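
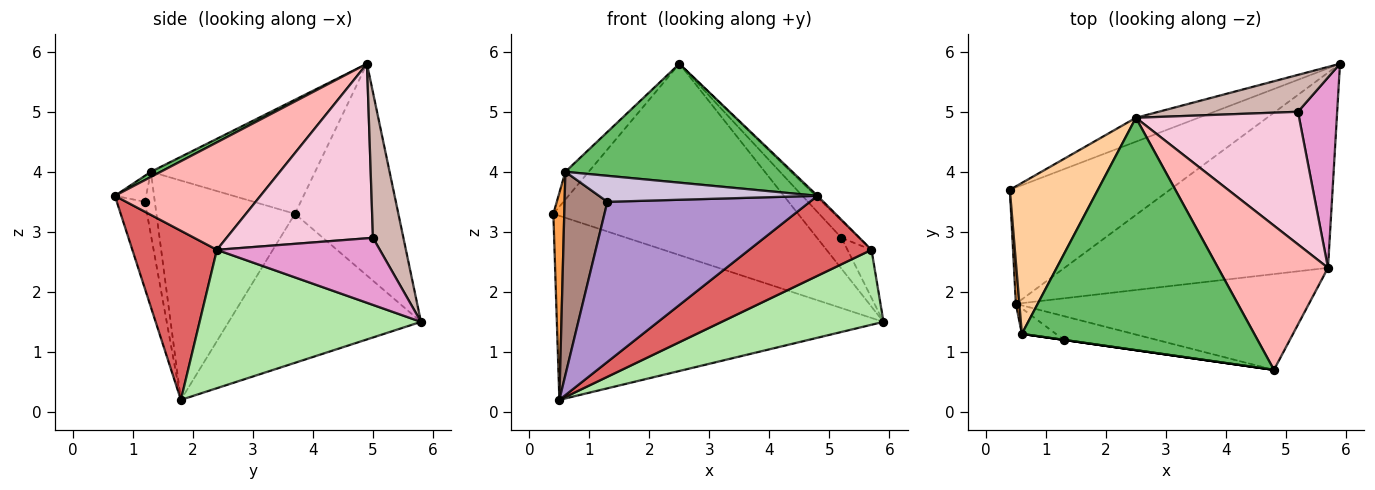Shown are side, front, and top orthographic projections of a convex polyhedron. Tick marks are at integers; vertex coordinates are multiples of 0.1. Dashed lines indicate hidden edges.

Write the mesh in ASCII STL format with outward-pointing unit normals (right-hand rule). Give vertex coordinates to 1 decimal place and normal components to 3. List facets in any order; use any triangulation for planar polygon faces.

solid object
 facet normal -0.445 0.757 -0.478
  outer loop
   vertex 0.5 1.8 0.2
   vertex 0.4 3.7 3.3
   vertex 5.9 5.8 1.5
  endloop
 endfacet
 facet normal -0.387 0.915 -0.114
  outer loop
   vertex 2.5 4.9 5.8
   vertex 5.9 5.8 1.5
   vertex 0.4 3.7 3.3
  endloop
 endfacet
 facet normal -0.997 -0.078 0.016
  outer loop
   vertex 0.6 1.3 4.0
   vertex 0.4 3.7 3.3
   vertex 0.5 1.8 0.2
  endloop
 endfacet
 facet normal -0.787 0.112 0.607
  outer loop
   vertex 0.6 1.3 4.0
   vertex 2.5 4.9 5.8
   vertex 0.4 3.7 3.3
  endloop
 endfacet
 facet normal 0.020 -0.455 0.890
  outer loop
   vertex 0.6 1.3 4.0
   vertex 4.8 0.7 3.6
   vertex 2.5 4.9 5.8
  endloop
 endfacet
 facet normal 0.440 -0.322 -0.838
  outer loop
   vertex 5.7 2.4 2.7
   vertex 0.5 1.8 0.2
   vertex 5.9 5.8 1.5
  endloop
 endfacet
 facet normal 0.405 -0.586 -0.702
  outer loop
   vertex 5.7 2.4 2.7
   vertex 4.8 0.7 3.6
   vertex 0.5 1.8 0.2
  endloop
 endfacet
 facet normal 0.699 0.008 0.715
  outer loop
   vertex 5.7 2.4 2.7
   vertex 2.5 4.9 5.8
   vertex 4.8 0.7 3.6
  endloop
 endfacet
 facet normal -0.136 -0.980 -0.145
  outer loop
   vertex 1.3 1.2 3.5
   vertex 0.5 1.8 0.2
   vertex 4.8 0.7 3.6
  endloop
 endfacet
 facet normal -0.141 -0.990 0.000
  outer loop
   vertex 1.3 1.2 3.5
   vertex 4.8 0.7 3.6
   vertex 0.6 1.3 4.0
  endloop
 endfacet
 facet normal -0.225 -0.967 -0.121
  outer loop
   vertex 1.3 1.2 3.5
   vertex 0.6 1.3 4.0
   vertex 0.5 1.8 0.2
  endloop
 endfacet
 facet normal 0.625 0.501 0.599
  outer loop
   vertex 5.2 5.0 2.9
   vertex 5.9 5.8 1.5
   vertex 2.5 4.9 5.8
  endloop
 endfacet
 facet normal 0.857 0.126 0.500
  outer loop
   vertex 5.2 5.0 2.9
   vertex 5.7 2.4 2.7
   vertex 5.9 5.8 1.5
  endloop
 endfacet
 facet normal 0.728 0.088 0.680
  outer loop
   vertex 5.2 5.0 2.9
   vertex 2.5 4.9 5.8
   vertex 5.7 2.4 2.7
  endloop
 endfacet
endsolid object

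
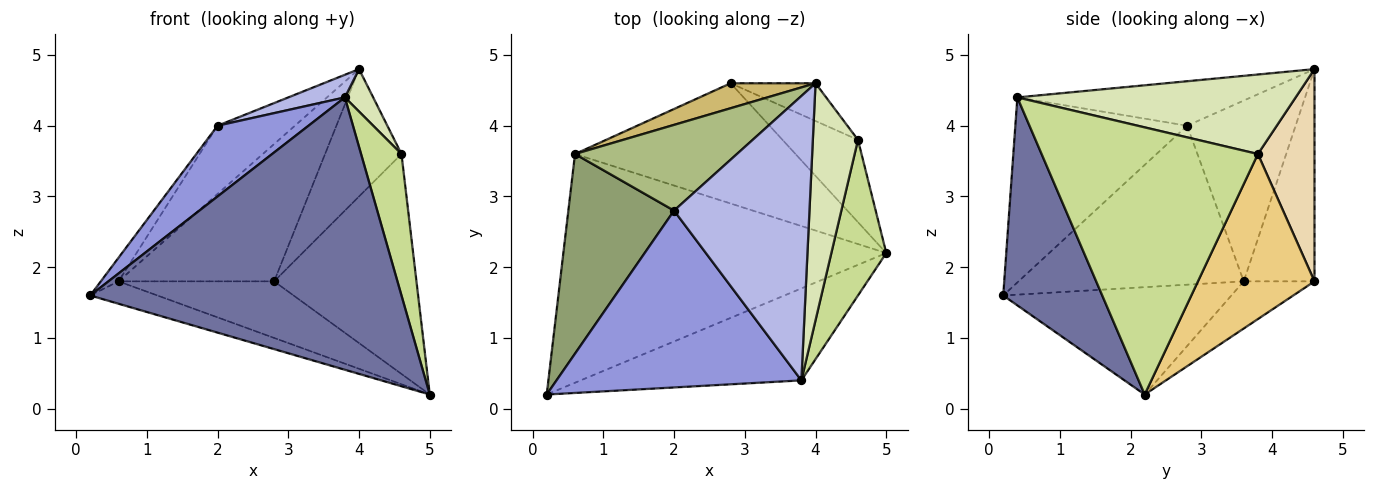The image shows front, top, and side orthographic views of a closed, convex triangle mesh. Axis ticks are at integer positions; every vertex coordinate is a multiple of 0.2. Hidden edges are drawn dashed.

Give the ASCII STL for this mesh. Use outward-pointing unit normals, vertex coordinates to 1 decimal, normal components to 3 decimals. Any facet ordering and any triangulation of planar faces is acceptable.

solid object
 facet normal 0.289 -0.907 -0.306
  outer loop
   vertex 3.8 0.4 4.4
   vertex 0.2 0.2 1.6
   vertex 5.0 2.2 0.2
  endloop
 endfacet
 facet normal -0.314 0.093 -0.945
  outer loop
   vertex 0.6 3.6 1.8
   vertex 5.0 2.2 0.2
   vertex 0.2 0.2 1.6
  endloop
 endfacet
 facet normal -0.574 -0.304 0.760
  outer loop
   vertex 2.0 2.8 4.0
   vertex 0.2 0.2 1.6
   vertex 3.8 0.4 4.4
  endloop
 endfacet
 facet normal -0.311 -0.075 0.947
  outer loop
   vertex 2.0 2.8 4.0
   vertex 3.8 0.4 4.4
   vertex 4.0 4.6 4.8
  endloop
 endfacet
 facet normal -0.831 0.065 0.553
  outer loop
   vertex 2.0 2.8 4.0
   vertex 0.6 3.6 1.8
   vertex 0.2 0.2 1.6
  endloop
 endfacet
 facet normal -0.658 0.469 0.589
  outer loop
   vertex 2.0 2.8 4.0
   vertex 4.0 4.6 4.8
   vertex 0.6 3.6 1.8
  endloop
 endfacet
 facet normal 0.963 -0.180 0.198
  outer loop
   vertex 4.6 3.8 3.6
   vertex 3.8 0.4 4.4
   vertex 5.0 2.2 0.2
  endloop
 endfacet
 facet normal 0.866 -0.088 0.492
  outer loop
   vertex 4.6 3.8 3.6
   vertex 4.0 4.6 4.8
   vertex 3.8 0.4 4.4
  endloop
 endfacet
 facet normal -0.190 0.418 -0.888
  outer loop
   vertex 2.8 4.6 1.8
   vertex 5.0 2.2 0.2
   vertex 0.6 3.6 1.8
  endloop
 endfacet
 facet normal -0.408 0.898 0.163
  outer loop
   vertex 2.8 4.6 1.8
   vertex 0.6 3.6 1.8
   vertex 4.0 4.6 4.8
  endloop
 endfacet
 facet normal 0.608 0.743 -0.278
  outer loop
   vertex 2.8 4.6 1.8
   vertex 4.6 3.8 3.6
   vertex 5.0 2.2 0.2
  endloop
 endfacet
 facet normal 0.579 0.782 -0.232
  outer loop
   vertex 2.8 4.6 1.8
   vertex 4.0 4.6 4.8
   vertex 4.6 3.8 3.6
  endloop
 endfacet
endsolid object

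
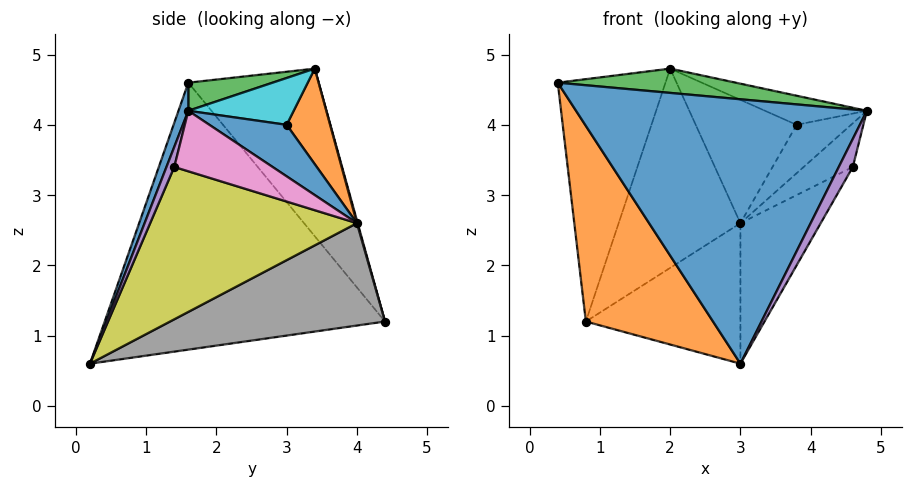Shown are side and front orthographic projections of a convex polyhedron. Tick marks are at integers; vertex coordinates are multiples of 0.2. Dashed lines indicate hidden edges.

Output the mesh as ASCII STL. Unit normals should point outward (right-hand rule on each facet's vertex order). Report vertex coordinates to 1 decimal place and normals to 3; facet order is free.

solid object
 facet normal 0.032 -0.937 0.348
  outer loop
   vertex 3.0 0.2 0.6
   vertex 4.8 1.6 4.2
   vertex 0.4 1.6 4.6
  endloop
 endfacet
 facet normal -0.831 -0.377 -0.408
  outer loop
   vertex 3.0 0.2 0.6
   vertex 0.4 1.6 4.6
   vertex 0.8 4.4 1.2
  endloop
 endfacet
 facet normal 0.089 -0.188 0.978
  outer loop
   vertex 2.0 3.4 4.8
   vertex 0.4 1.6 4.6
   vertex 4.8 1.6 4.2
  endloop
 endfacet
 facet normal -0.707 0.584 0.398
  outer loop
   vertex 2.0 3.4 4.8
   vertex 0.8 4.4 1.2
   vertex 0.4 1.6 4.6
  endloop
 endfacet
 facet normal 0.483 -0.870 0.097
  outer loop
   vertex 4.6 1.4 3.4
   vertex 4.8 1.6 4.2
   vertex 3.0 0.2 0.6
  endloop
 endfacet
 facet normal 0.006 0.964 0.266
  outer loop
   vertex 3.0 4.0 2.6
   vertex 0.8 4.4 1.2
   vertex 2.0 3.4 4.8
  endloop
 endfacet
 facet normal 0.848 0.424 -0.318
  outer loop
   vertex 3.0 4.0 2.6
   vertex 4.8 1.6 4.2
   vertex 4.6 1.4 3.4
  endloop
 endfacet
 facet normal 0.544 0.391 -0.743
  outer loop
   vertex 3.0 4.0 2.6
   vertex 3.0 0.2 0.6
   vertex 0.8 4.4 1.2
  endloop
 endfacet
 facet normal 0.768 0.298 -0.567
  outer loop
   vertex 3.0 4.0 2.6
   vertex 4.6 1.4 3.4
   vertex 3.0 0.2 0.6
  endloop
 endfacet
 facet normal 0.445 0.430 0.786
  outer loop
   vertex 3.8 3.0 4.0
   vertex 2.0 3.4 4.8
   vertex 4.8 1.6 4.2
  endloop
 endfacet
 facet normal 0.816 0.575 -0.056
  outer loop
   vertex 3.8 3.0 4.0
   vertex 4.8 1.6 4.2
   vertex 3.0 4.0 2.6
  endloop
 endfacet
 facet normal 0.363 0.844 0.395
  outer loop
   vertex 3.8 3.0 4.0
   vertex 3.0 4.0 2.6
   vertex 2.0 3.4 4.8
  endloop
 endfacet
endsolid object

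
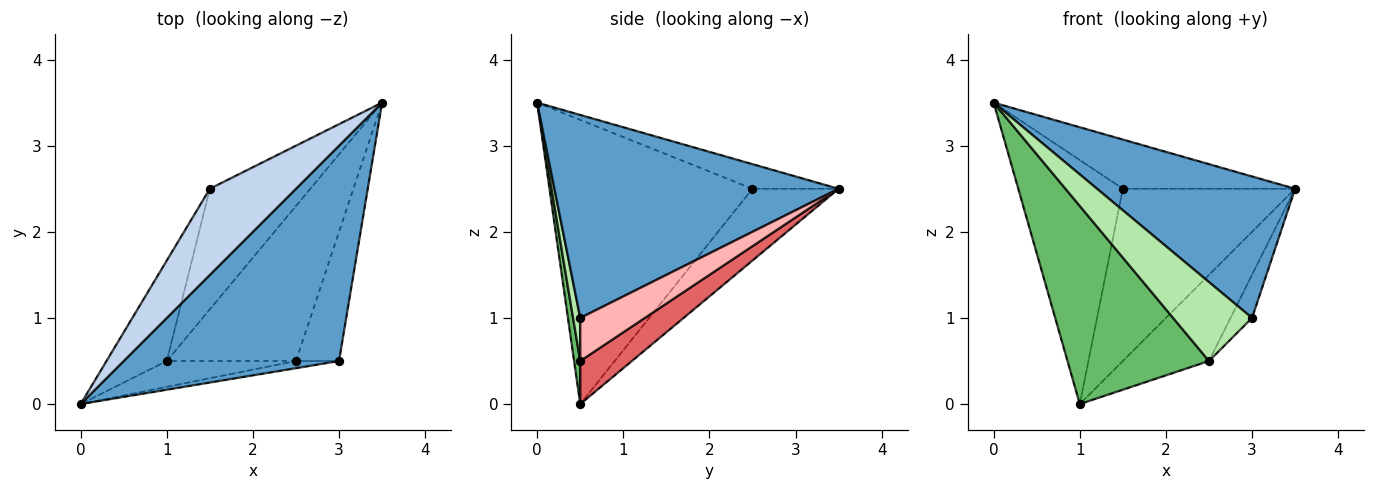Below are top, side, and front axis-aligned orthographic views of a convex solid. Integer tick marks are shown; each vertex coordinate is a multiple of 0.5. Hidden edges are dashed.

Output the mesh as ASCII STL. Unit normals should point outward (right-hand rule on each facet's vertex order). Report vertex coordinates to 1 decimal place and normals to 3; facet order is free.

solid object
 facet normal 0.619 -0.431 0.656
  outer loop
   vertex 3.0 0.5 1.0
   vertex 3.5 3.5 2.5
   vertex 0.0 0.0 3.5
  endloop
 endfacet
 facet normal -0.241 0.482 0.843
  outer loop
   vertex 1.5 2.5 2.5
   vertex 0.0 0.0 3.5
   vertex 3.5 3.5 2.5
  endloop
 endfacet
 facet normal -0.874 0.450 -0.185
  outer loop
   vertex 1.5 2.5 2.5
   vertex 1.0 0.5 0.0
   vertex 0.0 0.0 3.5
  endloop
 endfacet
 facet normal -0.379 0.758 -0.531
  outer loop
   vertex 1.5 2.5 2.5
   vertex 3.5 3.5 2.5
   vertex 1.0 0.5 0.0
  endloop
 endfacet
 facet normal 0.043 -0.991 -0.129
  outer loop
   vertex 2.5 0.5 0.5
   vertex 0.0 0.0 3.5
   vertex 1.0 0.5 0.0
  endloop
 endfacet
 facet normal 0.090 -0.992 -0.090
  outer loop
   vertex 2.5 0.5 0.5
   vertex 3.0 0.5 1.0
   vertex 0.0 0.0 3.5
  endloop
 endfacet
 facet normal 0.280 0.466 -0.839
  outer loop
   vertex 2.5 0.5 0.5
   vertex 1.0 0.5 0.0
   vertex 3.5 3.5 2.5
  endloop
 endfacet
 facet normal 0.688 0.229 -0.688
  outer loop
   vertex 2.5 0.5 0.5
   vertex 3.5 3.5 2.5
   vertex 3.0 0.5 1.0
  endloop
 endfacet
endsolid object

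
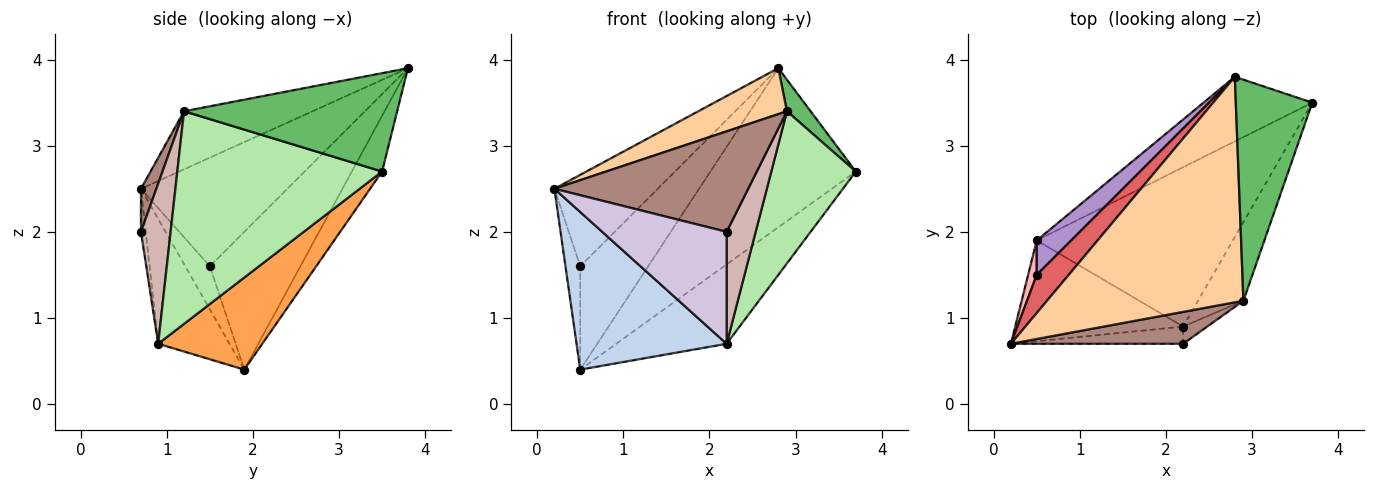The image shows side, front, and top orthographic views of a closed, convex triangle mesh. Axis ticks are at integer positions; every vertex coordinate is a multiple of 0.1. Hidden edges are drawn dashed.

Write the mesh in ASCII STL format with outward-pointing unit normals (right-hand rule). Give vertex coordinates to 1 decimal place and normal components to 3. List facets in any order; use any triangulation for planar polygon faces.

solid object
 facet normal -0.189 0.910 -0.369
  outer loop
   vertex 0.5 1.9 0.4
   vertex 2.8 3.8 3.9
   vertex 3.7 3.5 2.7
  endloop
 endfacet
 facet normal -0.372 -0.782 -0.500
  outer loop
   vertex 2.2 0.9 0.7
   vertex 0.2 0.7 2.5
   vertex 0.5 1.9 0.4
  endloop
 endfacet
 facet normal 0.387 0.411 -0.825
  outer loop
   vertex 2.2 0.9 0.7
   vertex 0.5 1.9 0.4
   vertex 3.7 3.5 2.7
  endloop
 endfacet
 facet normal -0.278 -0.192 0.941
  outer loop
   vertex 2.9 1.2 3.4
   vertex 2.8 3.8 3.9
   vertex 0.2 0.7 2.5
  endloop
 endfacet
 facet normal 0.786 -0.087 0.612
  outer loop
   vertex 2.9 1.2 3.4
   vertex 3.7 3.5 2.7
   vertex 2.8 3.8 3.9
  endloop
 endfacet
 facet normal 0.907 -0.374 -0.194
  outer loop
   vertex 2.9 1.2 3.4
   vertex 2.2 0.9 0.7
   vertex 3.7 3.5 2.7
  endloop
 endfacet
 facet normal -0.794 0.561 0.234
  outer loop
   vertex 0.5 1.5 1.6
   vertex 0.2 0.7 2.5
   vertex 2.8 3.8 3.9
  endloop
 endfacet
 facet normal -0.845 0.507 0.169
  outer loop
   vertex 0.5 1.5 1.6
   vertex 0.5 1.9 0.4
   vertex 0.2 0.7 2.5
  endloop
 endfacet
 facet normal -0.784 0.588 0.196
  outer loop
   vertex 0.5 1.5 1.6
   vertex 2.8 3.8 3.9
   vertex 0.5 1.9 0.4
  endloop
 endfacet
 facet normal -0.038 -0.988 -0.152
  outer loop
   vertex 2.2 0.7 2.0
   vertex 0.2 0.7 2.5
   vertex 2.2 0.9 0.7
  endloop
 endfacet
 facet normal 0.075 -0.950 0.302
  outer loop
   vertex 2.2 0.7 2.0
   vertex 2.9 1.2 3.4
   vertex 0.2 0.7 2.5
  endloop
 endfacet
 facet normal 0.711 -0.695 -0.107
  outer loop
   vertex 2.2 0.7 2.0
   vertex 2.2 0.9 0.7
   vertex 2.9 1.2 3.4
  endloop
 endfacet
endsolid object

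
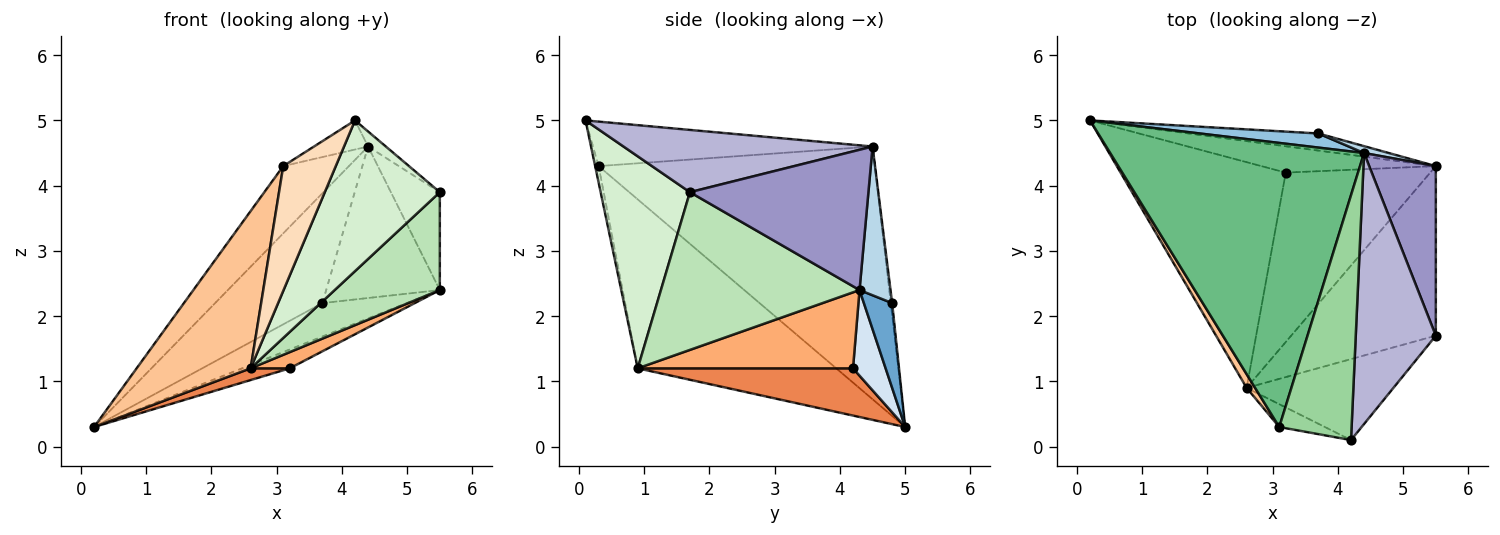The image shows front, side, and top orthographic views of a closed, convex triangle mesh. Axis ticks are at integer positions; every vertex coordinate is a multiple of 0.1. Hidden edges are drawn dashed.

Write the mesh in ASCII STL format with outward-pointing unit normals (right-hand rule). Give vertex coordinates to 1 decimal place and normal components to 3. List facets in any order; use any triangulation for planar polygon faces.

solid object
 facet normal 0.286 0.853 -0.436
  outer loop
   vertex 3.7 4.8 2.2
   vertex 5.5 4.3 2.4
   vertex 0.2 5.0 0.3
  endloop
 endfacet
 facet normal -0.013 0.992 0.128
  outer loop
   vertex 3.7 4.8 2.2
   vertex 0.2 5.0 0.3
   vertex 4.4 4.5 4.6
  endloop
 endfacet
 facet normal 0.263 0.964 0.044
  outer loop
   vertex 3.7 4.8 2.2
   vertex 4.4 4.5 4.6
   vertex 5.5 4.3 2.4
  endloop
 endfacet
 facet normal 0.371 0.540 -0.756
  outer loop
   vertex 3.2 4.2 1.2
   vertex 0.2 5.0 0.3
   vertex 5.5 4.3 2.4
  endloop
 endfacet
 facet normal 0.275 -0.050 -0.960
  outer loop
   vertex 3.2 4.2 1.2
   vertex 2.6 0.9 1.2
   vertex 0.2 5.0 0.3
  endloop
 endfacet
 facet normal 0.464 -0.084 -0.882
  outer loop
   vertex 3.2 4.2 1.2
   vertex 5.5 4.3 2.4
   vertex 2.6 0.9 1.2
  endloop
 endfacet
 facet normal -0.866 -0.498 0.043
  outer loop
   vertex 3.1 0.3 4.3
   vertex 0.2 5.0 0.3
   vertex 2.6 0.9 1.2
  endloop
 endfacet
 facet normal -0.064 -0.982 -0.180
  outer loop
   vertex 3.1 0.3 4.3
   vertex 2.6 0.9 1.2
   vertex 4.2 0.1 5.0
  endloop
 endfacet
 facet normal -0.696 0.165 0.699
  outer loop
   vertex 3.1 0.3 4.3
   vertex 4.4 4.5 4.6
   vertex 0.2 5.0 0.3
  endloop
 endfacet
 facet normal -0.521 0.101 0.848
  outer loop
   vertex 3.1 0.3 4.3
   vertex 4.2 0.1 5.0
   vertex 4.4 4.5 4.6
  endloop
 endfacet
 facet normal 0.687 -0.363 -0.630
  outer loop
   vertex 5.5 1.7 3.9
   vertex 2.6 0.9 1.2
   vertex 5.5 4.3 2.4
  endloop
 endfacet
 facet normal 0.564 -0.727 -0.391
  outer loop
   vertex 5.5 1.7 3.9
   vertex 4.2 0.1 5.0
   vertex 2.6 0.9 1.2
  endloop
 endfacet
 facet normal 0.877 0.240 0.417
  outer loop
   vertex 5.5 1.7 3.9
   vertex 5.5 4.3 2.4
   vertex 4.4 4.5 4.6
  endloop
 endfacet
 facet normal 0.613 0.044 0.789
  outer loop
   vertex 5.5 1.7 3.9
   vertex 4.4 4.5 4.6
   vertex 4.2 0.1 5.0
  endloop
 endfacet
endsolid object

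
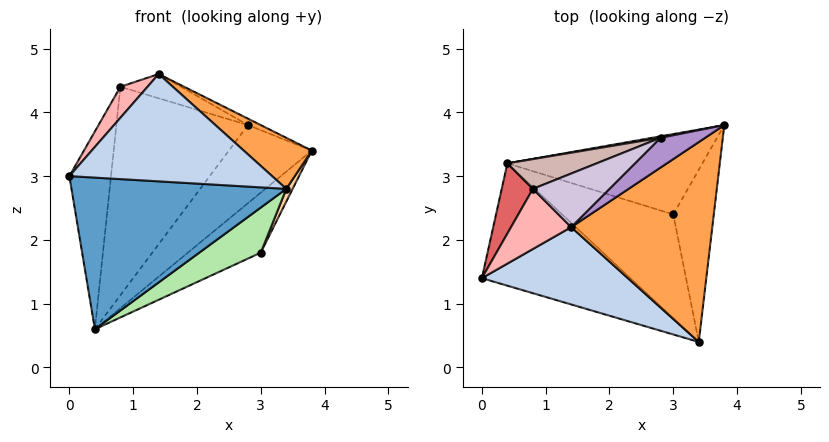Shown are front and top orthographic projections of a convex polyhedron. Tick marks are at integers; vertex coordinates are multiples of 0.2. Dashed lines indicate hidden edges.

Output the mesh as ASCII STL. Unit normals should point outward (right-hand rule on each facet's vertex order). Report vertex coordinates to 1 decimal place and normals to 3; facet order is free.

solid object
 facet normal -0.257 -0.752 -0.607
  outer loop
   vertex 0.4 3.2 0.6
   vertex 3.4 0.4 2.8
   vertex 0.0 1.4 3.0
  endloop
 endfacet
 facet normal -0.200 -0.795 0.573
  outer loop
   vertex 1.4 2.2 4.6
   vertex 0.0 1.4 3.0
   vertex 3.4 0.4 2.8
  endloop
 endfacet
 facet normal 0.545 -0.207 0.813
  outer loop
   vertex 1.4 2.2 4.6
   vertex 3.4 0.4 2.8
   vertex 3.8 3.8 3.4
  endloop
 endfacet
 facet normal 0.905 -0.031 -0.425
  outer loop
   vertex 3.0 2.4 1.8
   vertex 3.8 3.8 3.4
   vertex 3.4 0.4 2.8
  endloop
 endfacet
 facet normal 0.485 0.524 -0.701
  outer loop
   vertex 3.0 2.4 1.8
   vertex 0.4 3.2 0.6
   vertex 3.8 3.8 3.4
  endloop
 endfacet
 facet normal 0.288 -0.382 -0.878
  outer loop
   vertex 3.0 2.4 1.8
   vertex 3.4 0.4 2.8
   vertex 0.4 3.2 0.6
  endloop
 endfacet
 facet normal -0.913 0.385 0.137
  outer loop
   vertex 0.8 2.8 4.4
   vertex 0.4 3.2 0.6
   vertex 0.0 1.4 3.0
  endloop
 endfacet
 facet normal -0.602 -0.366 0.710
  outer loop
   vertex 0.8 2.8 4.4
   vertex 0.0 1.4 3.0
   vertex 1.4 2.2 4.6
  endloop
 endfacet
 facet normal 0.330 0.198 0.923
  outer loop
   vertex 2.8 3.6 3.8
   vertex 1.4 2.2 4.6
   vertex 3.8 3.8 3.4
  endloop
 endfacet
 facet normal 0.108 0.410 0.906
  outer loop
   vertex 2.8 3.6 3.8
   vertex 0.8 2.8 4.4
   vertex 1.4 2.2 4.6
  endloop
 endfacet
 facet normal -0.189 0.982 0.019
  outer loop
   vertex 2.8 3.6 3.8
   vertex 3.8 3.8 3.4
   vertex 0.4 3.2 0.6
  endloop
 endfacet
 facet normal -0.333 0.933 0.133
  outer loop
   vertex 2.8 3.6 3.8
   vertex 0.4 3.2 0.6
   vertex 0.8 2.8 4.4
  endloop
 endfacet
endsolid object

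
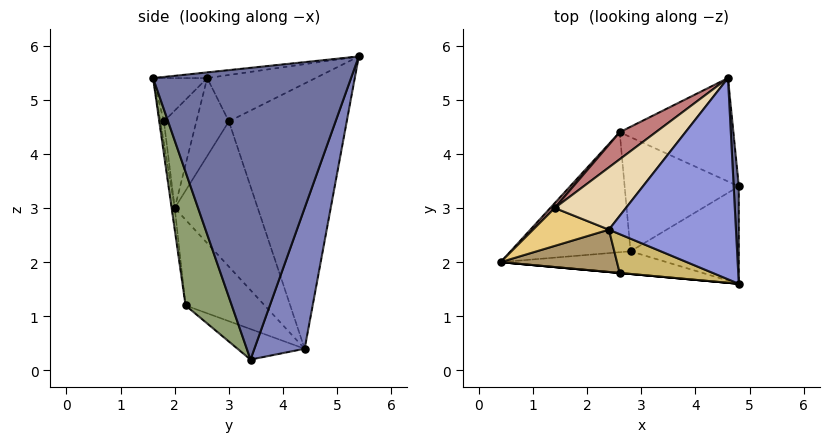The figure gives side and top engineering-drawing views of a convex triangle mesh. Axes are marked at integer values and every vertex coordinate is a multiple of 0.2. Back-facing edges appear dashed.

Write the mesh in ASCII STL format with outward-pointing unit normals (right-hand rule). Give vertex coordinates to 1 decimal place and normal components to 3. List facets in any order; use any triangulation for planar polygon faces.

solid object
 facet normal 0.999 0.051 0.018
  outer loop
   vertex 4.8 3.4 0.2
   vertex 4.6 5.4 5.8
   vertex 4.8 1.6 5.4
  endloop
 endfacet
 facet normal 0.372 0.878 -0.300
  outer loop
   vertex 2.6 4.4 0.4
   vertex 4.6 5.4 5.8
   vertex 4.8 3.4 0.2
  endloop
 endfacet
 facet normal -0.045 -0.107 0.993
  outer loop
   vertex 2.4 2.6 5.4
   vertex 4.8 1.6 5.4
   vertex 4.6 5.4 5.8
  endloop
 endfacet
 facet normal -0.017 -0.991 -0.133
  outer loop
   vertex 2.8 2.2 1.2
   vertex 4.8 1.6 5.4
   vertex 0.4 2.0 3.0
  endloop
 endfacet
 facet normal 0.374 -0.876 -0.303
  outer loop
   vertex 2.8 2.2 1.2
   vertex 4.8 3.4 0.2
   vertex 4.8 1.6 5.4
  endloop
 endfacet
 facet normal -0.549 -0.329 -0.768
  outer loop
   vertex 2.8 2.2 1.2
   vertex 0.4 2.0 3.0
   vertex 2.6 4.4 0.4
  endloop
 endfacet
 facet normal -0.242 -0.351 -0.905
  outer loop
   vertex 2.8 2.2 1.2
   vertex 2.6 4.4 0.4
   vertex 4.8 3.4 0.2
  endloop
 endfacet
 facet normal -0.091 -0.996 0.000
  outer loop
   vertex 2.6 1.8 4.6
   vertex 0.4 2.0 3.0
   vertex 4.8 1.6 5.4
  endloop
 endfacet
 facet normal -0.471 -0.680 0.562
  outer loop
   vertex 2.6 1.8 4.6
   vertex 2.4 2.6 5.4
   vertex 0.4 2.0 3.0
  endloop
 endfacet
 facet normal -0.296 -0.711 0.637
  outer loop
   vertex 2.6 1.8 4.6
   vertex 4.8 1.6 5.4
   vertex 2.4 2.6 5.4
  endloop
 endfacet
 facet normal -0.666 -0.370 0.648
  outer loop
   vertex 1.4 3.0 4.6
   vertex 0.4 2.0 3.0
   vertex 2.4 2.6 5.4
  endloop
 endfacet
 facet normal -0.522 0.296 0.800
  outer loop
   vertex 1.4 3.0 4.6
   vertex 2.4 2.6 5.4
   vertex 4.6 5.4 5.8
  endloop
 endfacet
 facet normal -0.725 0.689 0.023
  outer loop
   vertex 1.4 3.0 4.6
   vertex 2.6 4.4 0.4
   vertex 0.4 2.0 3.0
  endloop
 endfacet
 facet normal -0.618 0.782 0.084
  outer loop
   vertex 1.4 3.0 4.6
   vertex 4.6 5.4 5.8
   vertex 2.6 4.4 0.4
  endloop
 endfacet
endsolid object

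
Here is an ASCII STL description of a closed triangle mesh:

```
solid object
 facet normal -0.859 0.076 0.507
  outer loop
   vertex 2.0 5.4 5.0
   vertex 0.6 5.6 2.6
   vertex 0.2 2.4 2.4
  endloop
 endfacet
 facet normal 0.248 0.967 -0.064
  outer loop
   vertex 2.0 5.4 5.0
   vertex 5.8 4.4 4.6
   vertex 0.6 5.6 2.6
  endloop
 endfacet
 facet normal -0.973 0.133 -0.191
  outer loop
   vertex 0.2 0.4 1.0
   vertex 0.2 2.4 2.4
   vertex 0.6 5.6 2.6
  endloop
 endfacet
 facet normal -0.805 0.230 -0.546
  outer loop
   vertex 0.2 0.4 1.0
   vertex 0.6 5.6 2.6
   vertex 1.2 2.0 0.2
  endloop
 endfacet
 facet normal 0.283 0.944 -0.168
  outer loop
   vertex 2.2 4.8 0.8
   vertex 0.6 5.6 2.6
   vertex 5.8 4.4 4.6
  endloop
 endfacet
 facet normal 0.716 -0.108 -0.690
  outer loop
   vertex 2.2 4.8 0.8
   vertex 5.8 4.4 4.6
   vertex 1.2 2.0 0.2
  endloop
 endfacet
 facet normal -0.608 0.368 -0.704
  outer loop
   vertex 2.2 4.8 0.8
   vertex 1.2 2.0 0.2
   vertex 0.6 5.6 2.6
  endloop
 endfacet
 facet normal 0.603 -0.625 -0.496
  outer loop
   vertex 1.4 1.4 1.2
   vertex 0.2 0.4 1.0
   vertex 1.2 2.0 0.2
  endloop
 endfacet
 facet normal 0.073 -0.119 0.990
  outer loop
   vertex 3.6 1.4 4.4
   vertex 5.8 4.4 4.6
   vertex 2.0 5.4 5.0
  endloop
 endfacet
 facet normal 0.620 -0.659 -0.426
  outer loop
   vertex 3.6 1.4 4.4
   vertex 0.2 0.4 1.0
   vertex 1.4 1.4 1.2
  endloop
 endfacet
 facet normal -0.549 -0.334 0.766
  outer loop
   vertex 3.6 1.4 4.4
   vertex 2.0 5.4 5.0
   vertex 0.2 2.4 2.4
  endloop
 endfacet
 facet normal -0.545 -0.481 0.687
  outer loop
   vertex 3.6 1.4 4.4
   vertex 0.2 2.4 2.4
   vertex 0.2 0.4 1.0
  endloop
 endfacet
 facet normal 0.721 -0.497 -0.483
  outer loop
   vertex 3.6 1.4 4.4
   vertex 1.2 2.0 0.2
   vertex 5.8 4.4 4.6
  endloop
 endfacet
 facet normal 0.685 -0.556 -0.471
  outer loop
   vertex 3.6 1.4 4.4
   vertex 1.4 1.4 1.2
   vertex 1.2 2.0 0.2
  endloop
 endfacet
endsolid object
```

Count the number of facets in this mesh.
14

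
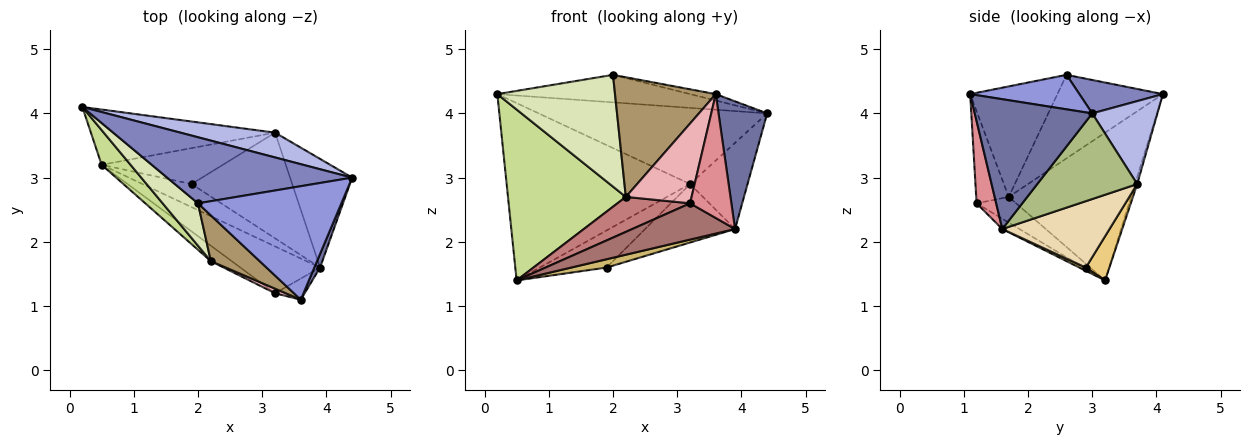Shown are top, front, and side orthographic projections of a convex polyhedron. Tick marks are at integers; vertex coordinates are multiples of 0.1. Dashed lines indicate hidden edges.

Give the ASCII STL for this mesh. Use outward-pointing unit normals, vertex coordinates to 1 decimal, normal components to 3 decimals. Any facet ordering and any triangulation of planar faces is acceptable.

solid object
 facet normal 0.923 -0.382 0.041
  outer loop
   vertex 3.9 1.6 2.2
   vertex 4.4 3.0 4.0
   vertex 3.6 1.1 4.3
  endloop
 endfacet
 facet normal 0.164 0.379 0.911
  outer loop
   vertex 2.0 2.6 4.6
   vertex 4.4 3.0 4.0
   vertex 0.2 4.1 4.3
  endloop
 endfacet
 facet normal 0.234 0.055 0.971
  outer loop
   vertex 2.0 2.6 4.6
   vertex 3.6 1.1 4.3
   vertex 4.4 3.0 4.0
  endloop
 endfacet
 facet normal 0.262 0.918 0.299
  outer loop
   vertex 3.2 3.7 2.9
   vertex 0.2 4.1 4.3
   vertex 4.4 3.0 4.0
  endloop
 endfacet
 facet normal -0.012 0.955 -0.297
  outer loop
   vertex 3.2 3.7 2.9
   vertex 0.5 3.2 1.4
   vertex 0.2 4.1 4.3
  endloop
 endfacet
 facet normal 0.734 0.422 -0.532
  outer loop
   vertex 3.2 3.7 2.9
   vertex 4.4 3.0 4.0
   vertex 3.9 1.6 2.2
  endloop
 endfacet
 facet normal -0.713 -0.687 0.139
  outer loop
   vertex 2.2 1.7 2.7
   vertex 0.2 4.1 4.3
   vertex 0.5 3.2 1.4
  endloop
 endfacet
 facet normal -0.642 -0.717 0.272
  outer loop
   vertex 2.2 1.7 2.7
   vertex 2.0 2.6 4.6
   vertex 0.2 4.1 4.3
  endloop
 endfacet
 facet normal -0.629 -0.726 0.278
  outer loop
   vertex 2.2 1.7 2.7
   vertex 3.6 1.1 4.3
   vertex 2.0 2.6 4.6
  endloop
 endfacet
 facet normal 0.062 -0.339 -0.939
  outer loop
   vertex 1.9 2.9 1.6
   vertex 3.9 1.6 2.2
   vertex 0.5 3.2 1.4
  endloop
 endfacet
 facet normal 0.246 0.697 -0.674
  outer loop
   vertex 1.9 2.9 1.6
   vertex 0.5 3.2 1.4
   vertex 3.2 3.7 2.9
  endloop
 endfacet
 facet normal 0.500 0.419 -0.758
  outer loop
   vertex 1.9 2.9 1.6
   vertex 3.2 3.7 2.9
   vertex 3.9 1.6 2.2
  endloop
 endfacet
 facet normal -0.102 -0.609 -0.787
  outer loop
   vertex 3.2 1.2 2.6
   vertex 0.5 3.2 1.4
   vertex 3.9 1.6 2.2
  endloop
 endfacet
 facet normal -0.446 -0.819 -0.362
  outer loop
   vertex 3.2 1.2 2.6
   vertex 2.2 1.7 2.7
   vertex 0.5 3.2 1.4
  endloop
 endfacet
 facet normal 0.423 -0.893 -0.152
  outer loop
   vertex 3.2 1.2 2.6
   vertex 3.9 1.6 2.2
   vertex 3.6 1.1 4.3
  endloop
 endfacet
 facet normal -0.443 -0.895 0.051
  outer loop
   vertex 3.2 1.2 2.6
   vertex 3.6 1.1 4.3
   vertex 2.2 1.7 2.7
  endloop
 endfacet
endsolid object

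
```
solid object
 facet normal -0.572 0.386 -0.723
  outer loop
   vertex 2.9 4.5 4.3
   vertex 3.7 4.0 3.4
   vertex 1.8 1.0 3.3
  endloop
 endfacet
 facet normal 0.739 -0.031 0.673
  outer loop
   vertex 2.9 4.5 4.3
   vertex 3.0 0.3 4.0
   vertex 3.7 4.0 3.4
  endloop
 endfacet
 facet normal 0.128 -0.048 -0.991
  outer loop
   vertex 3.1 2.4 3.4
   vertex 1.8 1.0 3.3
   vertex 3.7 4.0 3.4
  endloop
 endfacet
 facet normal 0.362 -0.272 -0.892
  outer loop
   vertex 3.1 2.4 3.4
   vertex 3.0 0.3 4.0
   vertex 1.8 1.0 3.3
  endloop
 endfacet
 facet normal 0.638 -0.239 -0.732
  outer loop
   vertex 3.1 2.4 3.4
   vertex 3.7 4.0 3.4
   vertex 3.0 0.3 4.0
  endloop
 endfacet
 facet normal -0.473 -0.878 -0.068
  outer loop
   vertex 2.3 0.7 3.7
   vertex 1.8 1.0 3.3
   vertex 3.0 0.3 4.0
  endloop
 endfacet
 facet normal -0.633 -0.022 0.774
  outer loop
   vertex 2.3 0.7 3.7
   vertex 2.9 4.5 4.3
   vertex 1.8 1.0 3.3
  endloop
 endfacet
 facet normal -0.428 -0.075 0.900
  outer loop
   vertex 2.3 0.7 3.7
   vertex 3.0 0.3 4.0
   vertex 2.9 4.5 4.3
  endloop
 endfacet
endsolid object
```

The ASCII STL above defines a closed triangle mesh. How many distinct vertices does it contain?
6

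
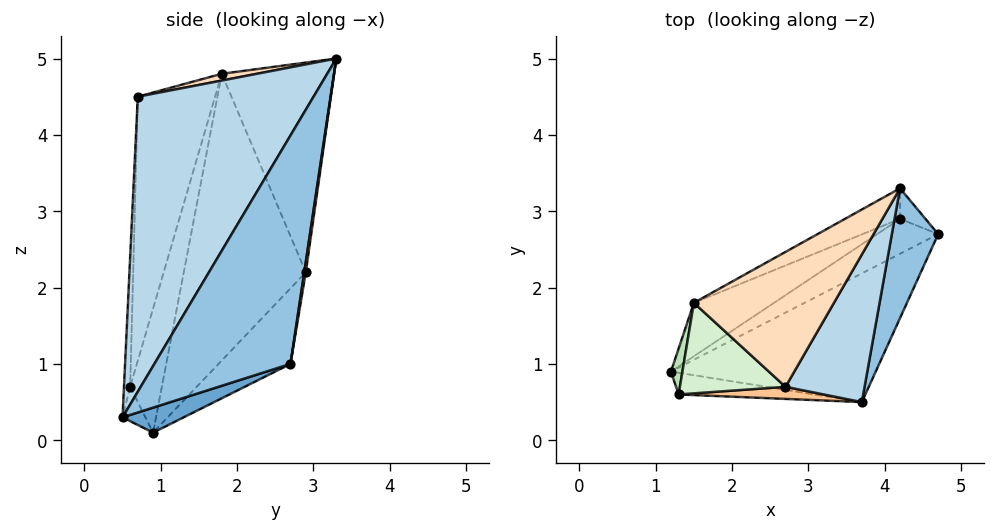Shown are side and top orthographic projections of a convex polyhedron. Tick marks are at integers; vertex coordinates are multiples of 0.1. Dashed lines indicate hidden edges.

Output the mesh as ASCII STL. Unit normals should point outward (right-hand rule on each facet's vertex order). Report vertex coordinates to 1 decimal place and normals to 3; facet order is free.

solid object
 facet normal 0.117 0.252 -0.961
  outer loop
   vertex 3.7 0.5 0.3
   vertex 1.2 0.9 0.1
   vertex 4.7 2.7 1.0
  endloop
 endfacet
 facet normal 0.874 -0.453 0.177
  outer loop
   vertex 4.2 3.3 5.0
   vertex 3.7 0.5 0.3
   vertex 4.7 2.7 1.0
  endloop
 endfacet
 facet normal 0.826 -0.519 0.221
  outer loop
   vertex 2.7 0.7 4.5
   vertex 3.7 0.5 0.3
   vertex 4.2 3.3 5.0
  endloop
 endfacet
 facet normal -0.373 0.877 -0.302
  outer loop
   vertex 4.2 2.9 2.2
   vertex 4.7 2.7 1.0
   vertex 1.2 0.9 0.1
  endloop
 endfacet
 facet normal 0.056 0.988 -0.141
  outer loop
   vertex 4.2 2.9 2.2
   vertex 4.2 3.3 5.0
   vertex 4.7 2.7 1.0
  endloop
 endfacet
 facet normal -0.109 -0.896 -0.430
  outer loop
   vertex 1.3 0.6 0.7
   vertex 1.2 0.9 0.1
   vertex 3.7 0.5 0.3
  endloop
 endfacet
 facet normal -0.035 -0.999 0.039
  outer loop
   vertex 1.3 0.6 0.7
   vertex 3.7 0.5 0.3
   vertex 2.7 0.7 4.5
  endloop
 endfacet
 facet normal 0.047 -0.215 0.976
  outer loop
   vertex 1.5 1.8 4.8
   vertex 2.7 0.7 4.5
   vertex 4.2 3.3 5.0
  endloop
 endfacet
 facet normal -0.483 0.865 -0.135
  outer loop
   vertex 1.5 1.8 4.8
   vertex 4.2 2.9 2.2
   vertex 1.2 0.9 0.1
  endloop
 endfacet
 facet normal -0.475 0.871 -0.124
  outer loop
   vertex 1.5 1.8 4.8
   vertex 4.2 3.3 5.0
   vertex 4.2 2.9 2.2
  endloop
 endfacet
 facet normal -0.985 -0.146 0.091
  outer loop
   vertex 1.5 1.8 4.8
   vertex 1.2 0.9 0.1
   vertex 1.3 0.6 0.7
  endloop
 endfacet
 facet normal -0.620 -0.744 0.248
  outer loop
   vertex 1.5 1.8 4.8
   vertex 1.3 0.6 0.7
   vertex 2.7 0.7 4.5
  endloop
 endfacet
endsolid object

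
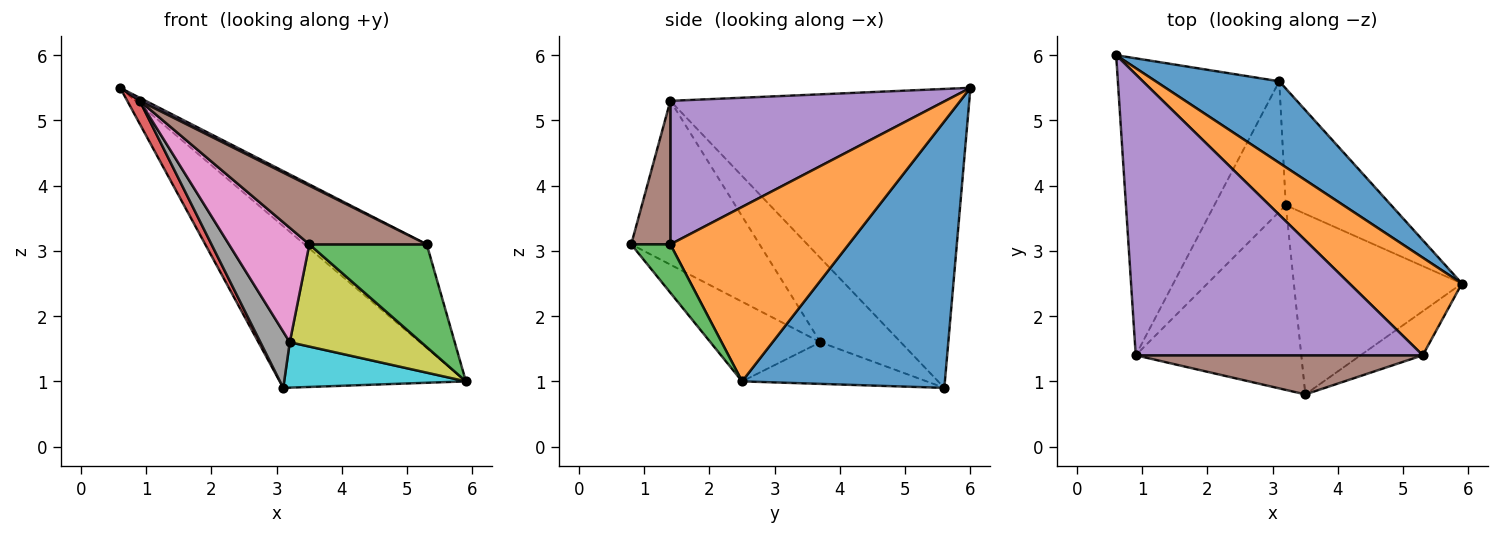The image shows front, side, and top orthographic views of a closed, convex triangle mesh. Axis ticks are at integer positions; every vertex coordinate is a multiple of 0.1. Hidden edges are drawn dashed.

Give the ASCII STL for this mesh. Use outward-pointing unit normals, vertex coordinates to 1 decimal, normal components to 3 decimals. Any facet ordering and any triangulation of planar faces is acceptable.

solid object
 facet normal 0.697 0.640 0.323
  outer loop
   vertex 3.1 5.6 0.9
   vertex 0.6 6.0 5.5
   vertex 5.9 2.5 1.0
  endloop
 endfacet
 facet normal 0.728 0.499 0.470
  outer loop
   vertex 5.3 1.4 3.1
   vertex 5.9 2.5 1.0
   vertex 0.6 6.0 5.5
  endloop
 endfacet
 facet normal 0.293 -0.879 -0.377
  outer loop
   vertex 5.3 1.4 3.1
   vertex 3.5 0.8 3.1
   vertex 5.9 2.5 1.0
  endloop
 endfacet
 facet normal -0.879 -0.037 -0.475
  outer loop
   vertex 0.9 1.4 5.3
   vertex 0.6 6.0 5.5
   vertex 3.1 5.6 0.9
  endloop
 endfacet
 facet normal 0.447 -0.010 0.894
  outer loop
   vertex 0.9 1.4 5.3
   vertex 5.3 1.4 3.1
   vertex 0.6 6.0 5.5
  endloop
 endfacet
 facet normal 0.267 -0.802 0.535
  outer loop
   vertex 0.9 1.4 5.3
   vertex 3.5 0.8 3.1
   vertex 5.3 1.4 3.1
  endloop
 endfacet
 facet normal -0.644 -0.403 -0.651
  outer loop
   vertex 3.2 3.7 1.6
   vertex 3.5 0.8 3.1
   vertex 0.9 1.4 5.3
  endloop
 endfacet
 facet normal -0.734 -0.268 -0.623
  outer loop
   vertex 3.2 3.7 1.6
   vertex 0.9 1.4 5.3
   vertex 3.1 5.6 0.9
  endloop
 endfacet
 facet normal -0.381 -0.456 -0.804
  outer loop
   vertex 3.2 3.7 1.6
   vertex 5.9 2.5 1.0
   vertex 3.5 0.8 3.1
  endloop
 endfacet
 facet normal -0.346 -0.340 -0.874
  outer loop
   vertex 3.2 3.7 1.6
   vertex 3.1 5.6 0.9
   vertex 5.9 2.5 1.0
  endloop
 endfacet
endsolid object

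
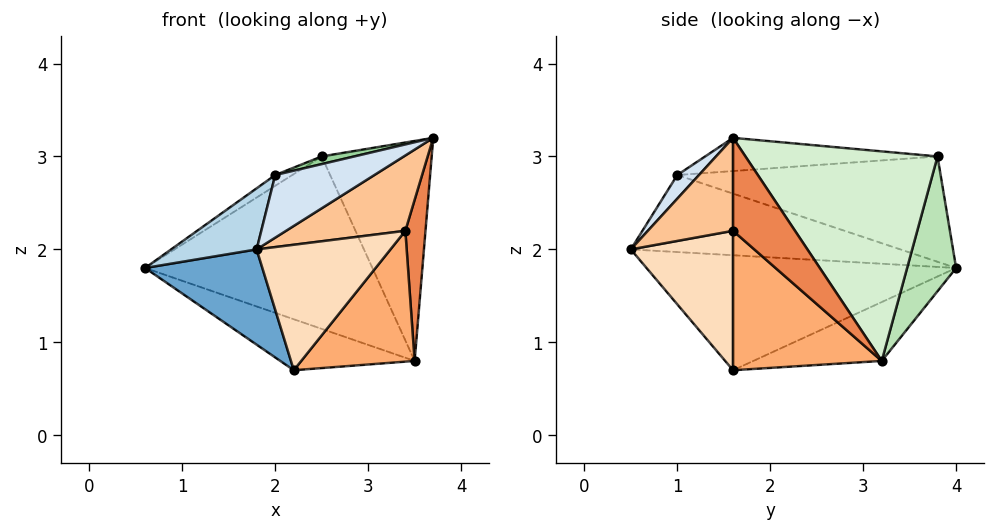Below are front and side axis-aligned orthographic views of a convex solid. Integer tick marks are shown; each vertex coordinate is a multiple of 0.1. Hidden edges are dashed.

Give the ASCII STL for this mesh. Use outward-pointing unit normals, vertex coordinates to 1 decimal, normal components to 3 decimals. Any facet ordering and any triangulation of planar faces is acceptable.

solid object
 facet normal -0.806 -0.305 -0.507
  outer loop
   vertex 2.2 1.6 0.7
   vertex 1.8 0.5 2.0
   vertex 0.6 4.0 1.8
  endloop
 endfacet
 facet normal -0.250 0.261 -0.933
  outer loop
   vertex 3.5 3.2 0.8
   vertex 2.2 1.6 0.7
   vertex 0.6 4.0 1.8
  endloop
 endfacet
 facet normal -0.877 -0.278 0.393
  outer loop
   vertex 2.0 1.0 2.8
   vertex 0.6 4.0 1.8
   vertex 1.8 0.5 2.0
  endloop
 endfacet
 facet normal 0.187 -0.853 0.487
  outer loop
   vertex 2.0 1.0 2.8
   vertex 1.8 0.5 2.0
   vertex 3.7 1.6 3.2
  endloop
 endfacet
 facet normal 0.915 -0.297 -0.274
  outer loop
   vertex 3.4 1.6 2.2
   vertex 3.5 3.2 0.8
   vertex 3.7 1.6 3.2
  endloop
 endfacet
 facet normal 0.671 -0.512 -0.537
  outer loop
   vertex 3.4 1.6 2.2
   vertex 2.2 1.6 0.7
   vertex 3.5 3.2 0.8
  endloop
 endfacet
 facet normal 0.573 -0.802 -0.172
  outer loop
   vertex 3.4 1.6 2.2
   vertex 3.7 1.6 3.2
   vertex 1.8 0.5 2.0
  endloop
 endfacet
 facet normal 0.546 -0.715 -0.437
  outer loop
   vertex 3.4 1.6 2.2
   vertex 1.8 0.5 2.0
   vertex 2.2 1.6 0.7
  endloop
 endfacet
 facet normal -0.531 0.034 0.847
  outer loop
   vertex 2.5 3.8 3.0
   vertex 0.6 4.0 1.8
   vertex 2.0 1.0 2.8
  endloop
 endfacet
 facet normal -0.219 -0.031 0.975
  outer loop
   vertex 2.5 3.8 3.0
   vertex 2.0 1.0 2.8
   vertex 3.7 1.6 3.2
  endloop
 endfacet
 facet normal 0.208 0.964 -0.168
  outer loop
   vertex 2.5 3.8 3.0
   vertex 3.5 3.2 0.8
   vertex 0.6 4.0 1.8
  endloop
 endfacet
 facet normal 0.840 0.481 0.251
  outer loop
   vertex 2.5 3.8 3.0
   vertex 3.7 1.6 3.2
   vertex 3.5 3.2 0.8
  endloop
 endfacet
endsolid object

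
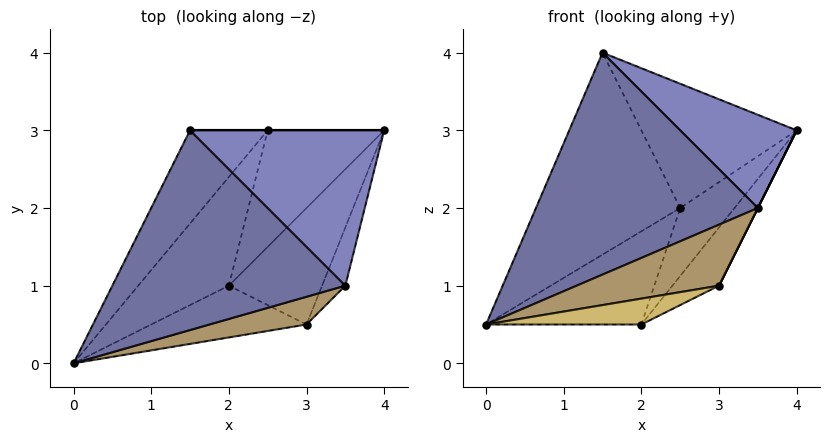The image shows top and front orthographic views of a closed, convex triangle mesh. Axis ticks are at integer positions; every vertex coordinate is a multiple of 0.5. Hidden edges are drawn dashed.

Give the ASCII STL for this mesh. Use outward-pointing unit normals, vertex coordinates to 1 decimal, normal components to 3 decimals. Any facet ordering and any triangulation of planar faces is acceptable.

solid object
 facet normal -0.074 -0.741 0.667
  outer loop
   vertex 3.5 1.0 2.0
   vertex 1.5 3.0 4.0
   vertex 0.0 0.0 0.5
  endloop
 endfacet
 facet normal 0.324 -0.487 0.811
  outer loop
   vertex 3.5 1.0 2.0
   vertex 4.0 3.0 3.0
   vertex 1.5 3.0 4.0
  endloop
 endfacet
 facet normal -0.642 0.696 -0.321
  outer loop
   vertex 2.5 3.0 2.0
   vertex 0.0 0.0 0.5
   vertex 1.5 3.0 4.0
  endloop
 endfacet
 facet normal 0.000 1.000 0.000
  outer loop
   vertex 2.5 3.0 2.0
   vertex 1.5 3.0 4.0
   vertex 4.0 3.0 3.0
  endloop
 endfacet
 facet normal 0.499 0.437 -0.749
  outer loop
   vertex 2.0 1.0 0.5
   vertex 2.5 3.0 2.0
   vertex 4.0 3.0 3.0
  endloop
 endfacet
 facet normal -0.309 0.619 -0.722
  outer loop
   vertex 2.0 1.0 0.5
   vertex 0.0 0.0 0.5
   vertex 2.5 3.0 2.0
  endloop
 endfacet
 facet normal 0.894 0.000 -0.447
  outer loop
   vertex 3.0 0.5 1.0
   vertex 4.0 3.0 3.0
   vertex 3.5 1.0 2.0
  endloop
 endfacet
 facet normal 0.557 0.371 -0.743
  outer loop
   vertex 3.0 0.5 1.0
   vertex 2.0 1.0 0.5
   vertex 4.0 3.0 3.0
  endloop
 endfacet
 facet normal 0.082 -0.907 0.412
  outer loop
   vertex 3.0 0.5 1.0
   vertex 3.5 1.0 2.0
   vertex 0.0 0.0 0.5
  endloop
 endfacet
 facet normal 0.218 -0.436 -0.873
  outer loop
   vertex 3.0 0.5 1.0
   vertex 0.0 0.0 0.5
   vertex 2.0 1.0 0.5
  endloop
 endfacet
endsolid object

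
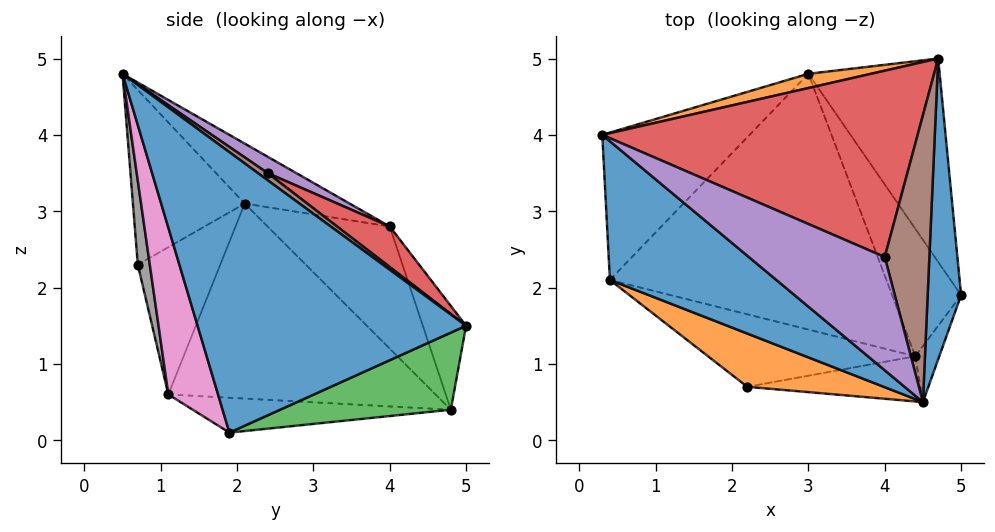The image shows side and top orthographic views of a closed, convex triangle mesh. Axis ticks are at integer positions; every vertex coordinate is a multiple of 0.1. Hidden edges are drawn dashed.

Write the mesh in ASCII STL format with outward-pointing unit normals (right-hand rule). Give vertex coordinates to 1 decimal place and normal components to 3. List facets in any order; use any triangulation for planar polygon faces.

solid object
 facet normal 0.992 0.043 0.118
  outer loop
   vertex 4.5 0.5 4.8
   vertex 5.0 1.9 0.1
   vertex 4.7 5.0 1.5
  endloop
 endfacet
 facet normal -0.188 0.976 0.113
  outer loop
   vertex 3.0 4.8 0.4
   vertex 0.3 4.0 2.8
   vertex 4.7 5.0 1.5
  endloop
 endfacet
 facet normal 0.464 0.402 -0.790
  outer loop
   vertex 3.0 4.8 0.4
   vertex 4.7 5.0 1.5
   vertex 5.0 1.9 0.1
  endloop
 endfacet
 facet normal 0.103 0.589 0.802
  outer loop
   vertex 4.0 2.4 3.5
   vertex 4.7 5.0 1.5
   vertex 0.3 4.0 2.8
  endloop
 endfacet
 facet normal 0.097 0.579 0.809
  outer loop
   vertex 4.0 2.4 3.5
   vertex 0.3 4.0 2.8
   vertex 4.5 0.5 4.8
  endloop
 endfacet
 facet normal 0.128 0.583 0.802
  outer loop
   vertex 4.0 2.4 3.5
   vertex 4.5 0.5 4.8
   vertex 4.7 5.0 1.5
  endloop
 endfacet
 facet normal 0.761 -0.639 -0.109
  outer loop
   vertex 4.4 1.1 0.6
   vertex 5.0 1.9 0.1
   vertex 4.5 0.5 4.8
  endloop
 endfacet
 facet normal 0.069 -0.987 -0.143
  outer loop
   vertex 4.4 1.1 0.6
   vertex 4.5 0.5 4.8
   vertex 2.2 0.7 2.3
  endloop
 endfacet
 facet normal -0.441 -0.214 -0.872
  outer loop
   vertex 4.4 1.1 0.6
   vertex 3.0 4.8 0.4
   vertex 5.0 1.9 0.1
  endloop
 endfacet
 facet normal -0.631 -0.153 -0.761
  outer loop
   vertex 0.4 2.1 3.1
   vertex 0.3 4.0 2.8
   vertex 3.0 4.8 0.4
  endloop
 endfacet
 facet normal -0.336 0.130 0.933
  outer loop
   vertex 0.4 2.1 3.1
   vertex 4.5 0.5 4.8
   vertex 0.3 4.0 2.8
  endloop
 endfacet
 facet normal -0.466 -0.807 0.364
  outer loop
   vertex 0.4 2.1 3.1
   vertex 2.2 0.7 2.3
   vertex 4.5 0.5 4.8
  endloop
 endfacet
 facet normal -0.558 -0.269 -0.785
  outer loop
   vertex 0.4 2.1 3.1
   vertex 4.4 1.1 0.6
   vertex 2.2 0.7 2.3
  endloop
 endfacet
 facet normal -0.557 -0.254 -0.790
  outer loop
   vertex 0.4 2.1 3.1
   vertex 3.0 4.8 0.4
   vertex 4.4 1.1 0.6
  endloop
 endfacet
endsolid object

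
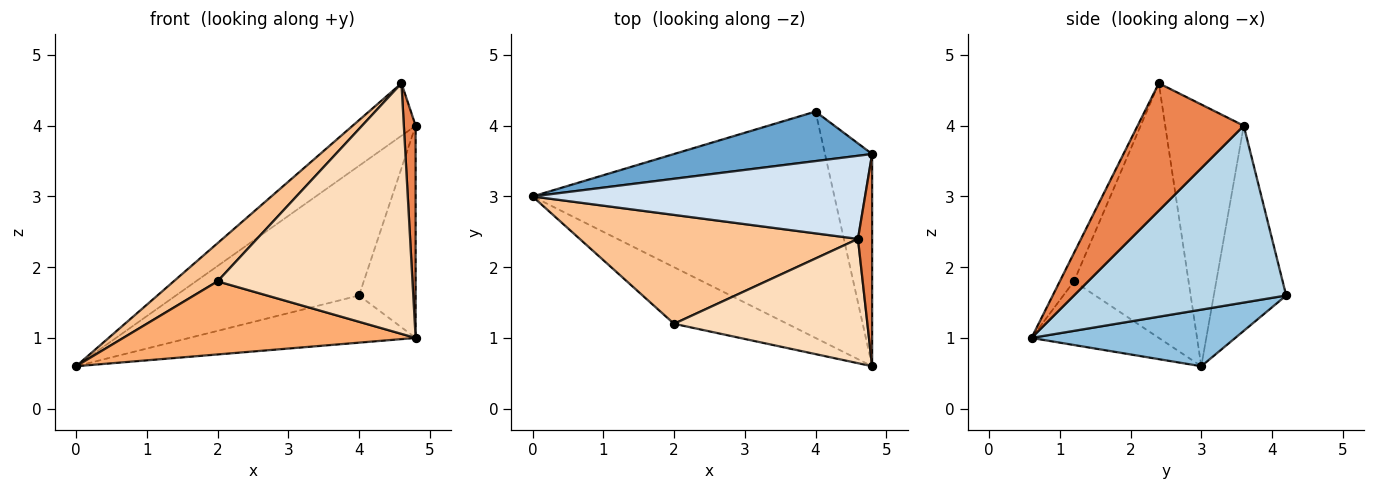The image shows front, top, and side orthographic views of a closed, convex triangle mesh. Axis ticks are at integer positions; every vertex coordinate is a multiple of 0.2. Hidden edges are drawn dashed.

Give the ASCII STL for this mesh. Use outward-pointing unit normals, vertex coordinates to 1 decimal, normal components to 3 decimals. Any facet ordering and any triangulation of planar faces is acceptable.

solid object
 facet normal -0.347 0.876 0.335
  outer loop
   vertex 4.0 4.2 1.6
   vertex 0.0 3.0 0.6
   vertex 4.8 3.6 4.0
  endloop
 endfacet
 facet normal 0.181 0.201 -0.963
  outer loop
   vertex 4.0 4.2 1.6
   vertex 4.8 0.6 1.0
   vertex 0.0 3.0 0.6
  endloop
 endfacet
 facet normal 0.936 0.250 -0.250
  outer loop
   vertex 4.0 4.2 1.6
   vertex 4.8 3.6 4.0
   vertex 4.8 0.6 1.0
  endloop
 endfacet
 facet normal -0.554 0.444 0.704
  outer loop
   vertex 4.6 2.4 4.6
   vertex 4.8 3.6 4.0
   vertex 0.0 3.0 0.6
  endloop
 endfacet
 facet normal 0.988 -0.110 0.110
  outer loop
   vertex 4.6 2.4 4.6
   vertex 4.8 0.6 1.0
   vertex 4.8 3.6 4.0
  endloop
 endfacet
 facet normal -0.326 -0.748 -0.579
  outer loop
   vertex 2.0 1.2 1.8
   vertex 0.0 3.0 0.6
   vertex 4.8 0.6 1.0
  endloop
 endfacet
 facet normal -0.654 -0.250 0.714
  outer loop
   vertex 2.0 1.2 1.8
   vertex 4.6 2.4 4.6
   vertex 0.0 3.0 0.6
  endloop
 endfacet
 facet normal -0.065 -0.894 0.443
  outer loop
   vertex 2.0 1.2 1.8
   vertex 4.8 0.6 1.0
   vertex 4.6 2.4 4.6
  endloop
 endfacet
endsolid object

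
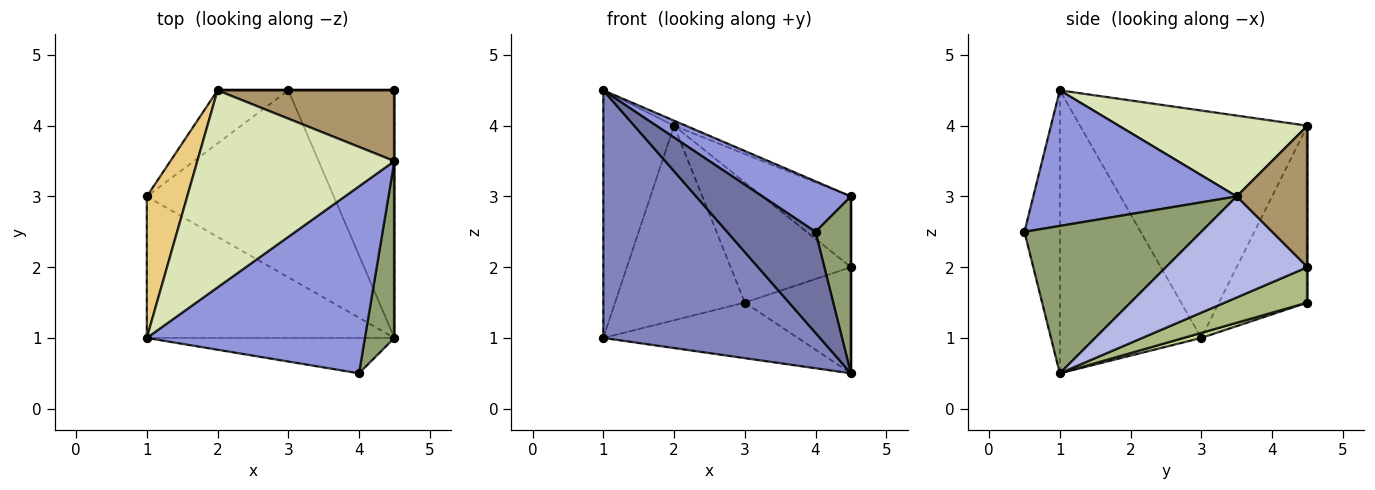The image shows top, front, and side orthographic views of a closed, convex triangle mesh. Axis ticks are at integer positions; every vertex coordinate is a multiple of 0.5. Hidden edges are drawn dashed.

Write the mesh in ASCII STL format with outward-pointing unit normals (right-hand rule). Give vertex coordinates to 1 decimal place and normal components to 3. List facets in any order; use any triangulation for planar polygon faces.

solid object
 facet normal -0.353 -0.883 -0.309
  outer loop
   vertex 4.5 1.0 0.5
   vertex 4.0 0.5 2.5
   vertex 1.0 1.0 4.5
  endloop
 endfacet
 facet normal -0.493 -0.755 -0.432
  outer loop
   vertex 1.0 3.0 1.0
   vertex 4.5 1.0 0.5
   vertex 1.0 1.0 4.5
  endloop
 endfacet
 facet normal 0.515 -0.224 0.828
  outer loop
   vertex 4.5 3.5 3.0
   vertex 1.0 1.0 4.5
   vertex 4.0 0.5 2.5
  endloop
 endfacet
 facet normal 1.000 0.000 0.000
  outer loop
   vertex 4.5 3.5 3.0
   vertex 4.5 1.0 0.5
   vertex 4.5 4.5 2.0
  endloop
 endfacet
 facet normal 0.962 -0.192 0.192
  outer loop
   vertex 4.5 3.5 3.0
   vertex 4.0 0.5 2.5
   vertex 4.5 1.0 0.5
  endloop
 endfacet
 facet normal 0.293 0.377 -0.879
  outer loop
   vertex 3.0 4.5 1.5
   vertex 4.5 4.5 2.0
   vertex 4.5 1.0 0.5
  endloop
 endfacet
 facet normal 0.026 0.285 -0.958
  outer loop
   vertex 3.0 4.5 1.5
   vertex 4.5 1.0 0.5
   vertex 1.0 3.0 1.0
  endloop
 endfacet
 facet normal 0.379 0.024 0.925
  outer loop
   vertex 2.0 4.5 4.0
   vertex 1.0 1.0 4.5
   vertex 4.5 3.5 3.0
  endloop
 endfacet
 facet normal 0.492 0.615 0.615
  outer loop
   vertex 2.0 4.5 4.0
   vertex 4.5 3.5 3.0
   vertex 4.5 4.5 2.0
  endloop
 endfacet
 facet normal 0.000 1.000 0.000
  outer loop
   vertex 2.0 4.5 4.0
   vertex 4.5 4.5 2.0
   vertex 3.0 4.5 1.5
  endloop
 endfacet
 facet normal -0.941 0.293 0.167
  outer loop
   vertex 2.0 4.5 4.0
   vertex 1.0 3.0 1.0
   vertex 1.0 1.0 4.5
  endloop
 endfacet
 facet normal -0.550 0.806 -0.220
  outer loop
   vertex 2.0 4.5 4.0
   vertex 3.0 4.5 1.5
   vertex 1.0 3.0 1.0
  endloop
 endfacet
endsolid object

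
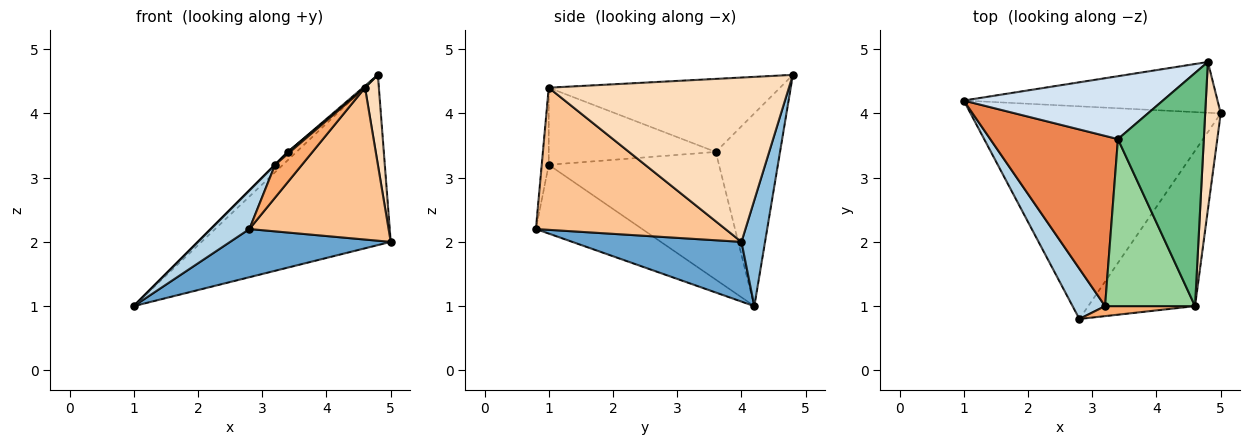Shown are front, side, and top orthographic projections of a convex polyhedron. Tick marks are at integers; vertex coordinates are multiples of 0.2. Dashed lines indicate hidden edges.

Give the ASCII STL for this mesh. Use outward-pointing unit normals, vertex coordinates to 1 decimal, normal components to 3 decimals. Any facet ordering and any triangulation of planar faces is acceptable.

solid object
 facet normal 0.227 -0.215 -0.950
  outer loop
   vertex 2.8 0.8 2.2
   vertex 1.0 4.2 1.0
   vertex 5.0 4.0 2.0
  endloop
 endfacet
 facet normal 0.118 0.952 -0.284
  outer loop
   vertex 4.8 4.8 4.6
   vertex 5.0 4.0 2.0
   vertex 1.0 4.2 1.0
  endloop
 endfacet
 facet normal -0.859 -0.312 0.406
  outer loop
   vertex 3.2 1.0 3.2
   vertex 1.0 4.2 1.0
   vertex 2.8 0.8 2.2
  endloop
 endfacet
 facet normal -0.692 0.092 0.716
  outer loop
   vertex 3.4 3.6 3.4
   vertex 4.8 4.8 4.6
   vertex 1.0 4.2 1.0
  endloop
 endfacet
 facet normal -0.707 0.000 0.707
  outer loop
   vertex 3.4 3.6 3.4
   vertex 1.0 4.2 1.0
   vertex 3.2 1.0 3.2
  endloop
 endfacet
 facet normal -0.242 -0.928 0.282
  outer loop
   vertex 4.6 1.0 4.4
   vertex 3.2 1.0 3.2
   vertex 2.8 0.8 2.2
  endloop
 endfacet
 facet normal 0.689 -0.506 -0.518
  outer loop
   vertex 4.6 1.0 4.4
   vertex 2.8 0.8 2.2
   vertex 5.0 4.0 2.0
  endloop
 endfacet
 facet normal 0.994 -0.057 0.094
  outer loop
   vertex 4.6 1.0 4.4
   vertex 5.0 4.0 2.0
   vertex 4.8 4.8 4.6
  endloop
 endfacet
 facet normal -0.648 -0.006 0.762
  outer loop
   vertex 4.6 1.0 4.4
   vertex 4.8 4.8 4.6
   vertex 3.4 3.6 3.4
  endloop
 endfacet
 facet normal -0.651 -0.008 0.759
  outer loop
   vertex 4.6 1.0 4.4
   vertex 3.4 3.6 3.4
   vertex 3.2 1.0 3.2
  endloop
 endfacet
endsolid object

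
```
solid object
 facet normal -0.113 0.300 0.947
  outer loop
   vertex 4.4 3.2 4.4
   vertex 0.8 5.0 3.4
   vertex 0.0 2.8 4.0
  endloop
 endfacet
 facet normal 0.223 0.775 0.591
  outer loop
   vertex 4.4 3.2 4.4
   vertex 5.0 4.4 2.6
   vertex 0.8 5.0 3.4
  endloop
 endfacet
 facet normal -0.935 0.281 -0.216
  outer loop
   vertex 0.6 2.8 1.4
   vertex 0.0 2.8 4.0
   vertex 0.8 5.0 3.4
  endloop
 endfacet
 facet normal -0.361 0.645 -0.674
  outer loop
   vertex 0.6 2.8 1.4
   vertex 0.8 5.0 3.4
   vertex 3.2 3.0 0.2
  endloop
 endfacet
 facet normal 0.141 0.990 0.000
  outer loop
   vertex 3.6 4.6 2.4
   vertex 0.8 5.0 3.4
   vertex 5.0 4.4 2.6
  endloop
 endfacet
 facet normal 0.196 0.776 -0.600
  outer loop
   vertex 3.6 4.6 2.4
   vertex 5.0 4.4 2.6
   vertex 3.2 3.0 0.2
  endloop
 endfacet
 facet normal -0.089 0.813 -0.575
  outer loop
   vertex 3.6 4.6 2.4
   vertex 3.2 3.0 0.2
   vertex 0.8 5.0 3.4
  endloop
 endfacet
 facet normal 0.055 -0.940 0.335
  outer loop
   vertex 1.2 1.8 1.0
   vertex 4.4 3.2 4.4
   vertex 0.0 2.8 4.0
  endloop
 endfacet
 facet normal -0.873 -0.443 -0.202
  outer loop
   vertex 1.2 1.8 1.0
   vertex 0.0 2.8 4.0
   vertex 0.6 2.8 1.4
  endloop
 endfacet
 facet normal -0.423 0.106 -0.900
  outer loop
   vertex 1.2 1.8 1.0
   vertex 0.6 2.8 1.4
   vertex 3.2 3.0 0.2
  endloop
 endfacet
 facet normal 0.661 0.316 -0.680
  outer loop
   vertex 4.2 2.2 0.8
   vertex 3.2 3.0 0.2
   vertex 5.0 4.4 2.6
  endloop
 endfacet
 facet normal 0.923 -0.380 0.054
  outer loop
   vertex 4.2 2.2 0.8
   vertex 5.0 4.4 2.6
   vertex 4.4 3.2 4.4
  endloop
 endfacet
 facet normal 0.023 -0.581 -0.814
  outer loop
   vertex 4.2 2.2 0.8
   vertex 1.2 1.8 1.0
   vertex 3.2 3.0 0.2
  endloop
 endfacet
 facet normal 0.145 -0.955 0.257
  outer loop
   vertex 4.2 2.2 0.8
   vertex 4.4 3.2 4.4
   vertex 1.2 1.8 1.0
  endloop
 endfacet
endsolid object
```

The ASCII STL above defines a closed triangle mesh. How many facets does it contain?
14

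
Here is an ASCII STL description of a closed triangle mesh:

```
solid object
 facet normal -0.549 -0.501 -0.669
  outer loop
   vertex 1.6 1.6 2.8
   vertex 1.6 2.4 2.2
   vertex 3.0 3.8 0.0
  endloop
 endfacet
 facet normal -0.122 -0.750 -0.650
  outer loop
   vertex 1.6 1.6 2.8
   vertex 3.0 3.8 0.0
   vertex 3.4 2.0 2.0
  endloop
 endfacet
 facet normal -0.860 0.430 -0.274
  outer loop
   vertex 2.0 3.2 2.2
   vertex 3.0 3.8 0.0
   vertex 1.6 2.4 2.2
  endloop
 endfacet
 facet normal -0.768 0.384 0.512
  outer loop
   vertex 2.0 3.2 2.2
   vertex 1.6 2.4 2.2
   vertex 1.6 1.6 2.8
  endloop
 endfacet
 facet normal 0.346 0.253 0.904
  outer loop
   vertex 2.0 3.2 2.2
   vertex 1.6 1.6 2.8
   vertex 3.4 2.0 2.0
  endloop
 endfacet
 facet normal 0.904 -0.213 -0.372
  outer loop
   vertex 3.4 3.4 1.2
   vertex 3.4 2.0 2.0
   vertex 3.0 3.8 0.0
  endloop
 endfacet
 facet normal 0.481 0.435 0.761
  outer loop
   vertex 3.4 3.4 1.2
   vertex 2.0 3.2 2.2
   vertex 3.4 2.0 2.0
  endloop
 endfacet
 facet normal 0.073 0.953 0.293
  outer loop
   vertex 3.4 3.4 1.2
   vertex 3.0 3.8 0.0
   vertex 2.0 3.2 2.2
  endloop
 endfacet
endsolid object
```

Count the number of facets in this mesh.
8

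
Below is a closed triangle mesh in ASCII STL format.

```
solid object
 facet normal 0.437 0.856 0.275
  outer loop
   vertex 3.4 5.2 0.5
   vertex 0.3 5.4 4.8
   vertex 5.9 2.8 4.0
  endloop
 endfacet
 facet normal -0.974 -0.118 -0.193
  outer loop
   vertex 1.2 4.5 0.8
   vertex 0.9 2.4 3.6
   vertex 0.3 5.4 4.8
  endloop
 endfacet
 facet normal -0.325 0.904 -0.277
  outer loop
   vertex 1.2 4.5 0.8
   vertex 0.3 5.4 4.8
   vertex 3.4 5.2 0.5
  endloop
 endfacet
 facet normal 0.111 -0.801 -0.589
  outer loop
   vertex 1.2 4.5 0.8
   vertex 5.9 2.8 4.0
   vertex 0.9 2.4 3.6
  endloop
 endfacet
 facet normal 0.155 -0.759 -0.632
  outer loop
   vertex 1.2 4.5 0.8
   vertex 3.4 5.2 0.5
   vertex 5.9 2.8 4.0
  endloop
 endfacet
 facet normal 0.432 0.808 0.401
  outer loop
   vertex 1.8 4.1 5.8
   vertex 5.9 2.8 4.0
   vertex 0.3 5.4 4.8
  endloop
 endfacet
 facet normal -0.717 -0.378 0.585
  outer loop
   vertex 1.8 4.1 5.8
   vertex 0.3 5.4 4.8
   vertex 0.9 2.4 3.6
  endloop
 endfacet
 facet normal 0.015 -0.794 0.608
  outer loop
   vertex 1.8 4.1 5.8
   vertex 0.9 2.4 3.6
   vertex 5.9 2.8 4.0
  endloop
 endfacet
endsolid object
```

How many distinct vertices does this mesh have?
6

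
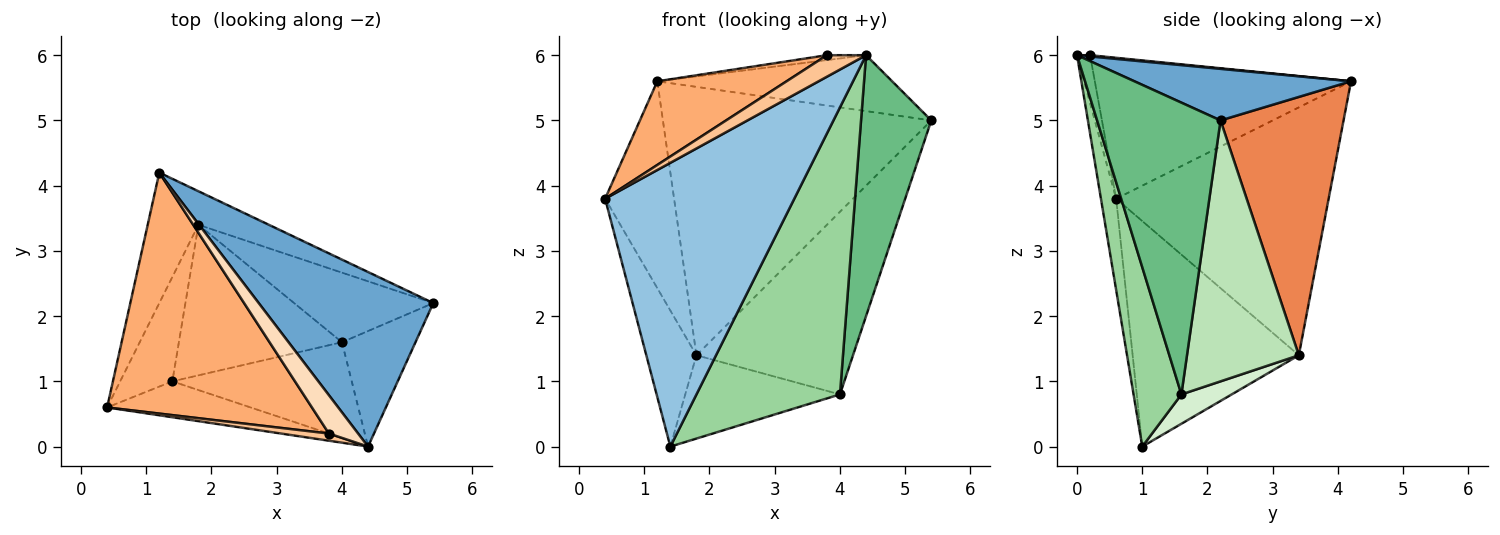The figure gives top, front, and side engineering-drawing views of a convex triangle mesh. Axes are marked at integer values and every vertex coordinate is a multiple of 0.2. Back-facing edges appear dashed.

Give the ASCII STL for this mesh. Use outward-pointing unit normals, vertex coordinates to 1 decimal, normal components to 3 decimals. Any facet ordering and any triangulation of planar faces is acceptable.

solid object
 facet normal 0.271 0.294 0.917
  outer loop
   vertex 4.4 0.0 6.0
   vertex 5.4 2.2 5.0
   vertex 1.2 4.2 5.6
  endloop
 endfacet
 facet normal -0.080 -0.989 -0.125
  outer loop
   vertex 4.4 0.0 6.0
   vertex 0.4 0.6 3.8
   vertex 1.4 1.0 0.0
  endloop
 endfacet
 facet normal -0.934 0.303 -0.191
  outer loop
   vertex 1.8 3.4 1.4
   vertex 0.4 0.6 3.8
   vertex 1.2 4.2 5.6
  endloop
 endfacet
 facet normal -0.935 0.282 -0.216
  outer loop
   vertex 1.8 3.4 1.4
   vertex 1.4 1.0 0.0
   vertex 0.4 0.6 3.8
  endloop
 endfacet
 facet normal 0.414 0.903 -0.113
  outer loop
   vertex 1.8 3.4 1.4
   vertex 1.2 4.2 5.6
   vertex 5.4 2.2 5.0
  endloop
 endfacet
 facet normal -0.545 -0.275 0.792
  outer loop
   vertex 3.8 0.2 6.0
   vertex 1.2 4.2 5.6
   vertex 0.4 0.6 3.8
  endloop
 endfacet
 facet normal -0.302 -0.905 0.302
  outer loop
   vertex 3.8 0.2 6.0
   vertex 0.4 0.6 3.8
   vertex 4.4 0.0 6.0
  endloop
 endfacet
 facet normal 0.042 0.127 0.991
  outer loop
   vertex 3.8 0.2 6.0
   vertex 4.4 0.0 6.0
   vertex 1.2 4.2 5.6
  endloop
 endfacet
 facet normal 0.849 -0.483 -0.214
  outer loop
   vertex 4.0 1.6 0.8
   vertex 5.4 2.2 5.0
   vertex 4.4 0.0 6.0
  endloop
 endfacet
 facet normal 0.302 -0.905 -0.302
  outer loop
   vertex 4.0 1.6 0.8
   vertex 4.4 0.0 6.0
   vertex 1.4 1.0 0.0
  endloop
 endfacet
 facet normal 0.555 0.777 -0.296
  outer loop
   vertex 4.0 1.6 0.8
   vertex 1.8 3.4 1.4
   vertex 5.4 2.2 5.0
  endloop
 endfacet
 facet normal 0.156 0.478 -0.864
  outer loop
   vertex 4.0 1.6 0.8
   vertex 1.4 1.0 0.0
   vertex 1.8 3.4 1.4
  endloop
 endfacet
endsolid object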